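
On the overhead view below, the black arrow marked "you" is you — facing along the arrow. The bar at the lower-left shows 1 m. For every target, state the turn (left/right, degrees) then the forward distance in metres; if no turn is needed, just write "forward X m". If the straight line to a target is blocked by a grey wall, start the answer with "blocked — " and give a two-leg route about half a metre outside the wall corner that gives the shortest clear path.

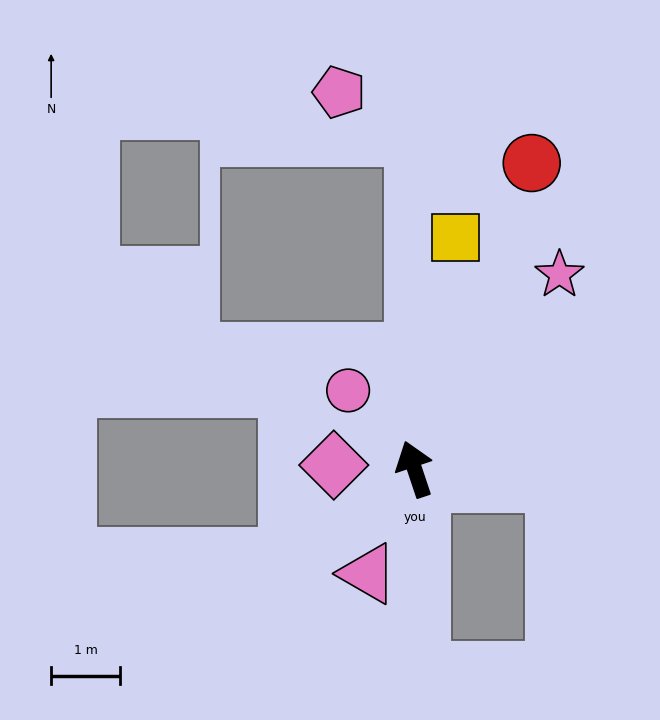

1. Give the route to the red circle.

turn right 39°, forward 4.8 m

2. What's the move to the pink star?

turn right 55°, forward 3.5 m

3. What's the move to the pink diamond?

turn left 69°, forward 1.2 m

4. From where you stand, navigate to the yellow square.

turn right 29°, forward 3.4 m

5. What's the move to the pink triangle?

turn left 138°, forward 1.7 m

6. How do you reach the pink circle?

turn left 22°, forward 1.5 m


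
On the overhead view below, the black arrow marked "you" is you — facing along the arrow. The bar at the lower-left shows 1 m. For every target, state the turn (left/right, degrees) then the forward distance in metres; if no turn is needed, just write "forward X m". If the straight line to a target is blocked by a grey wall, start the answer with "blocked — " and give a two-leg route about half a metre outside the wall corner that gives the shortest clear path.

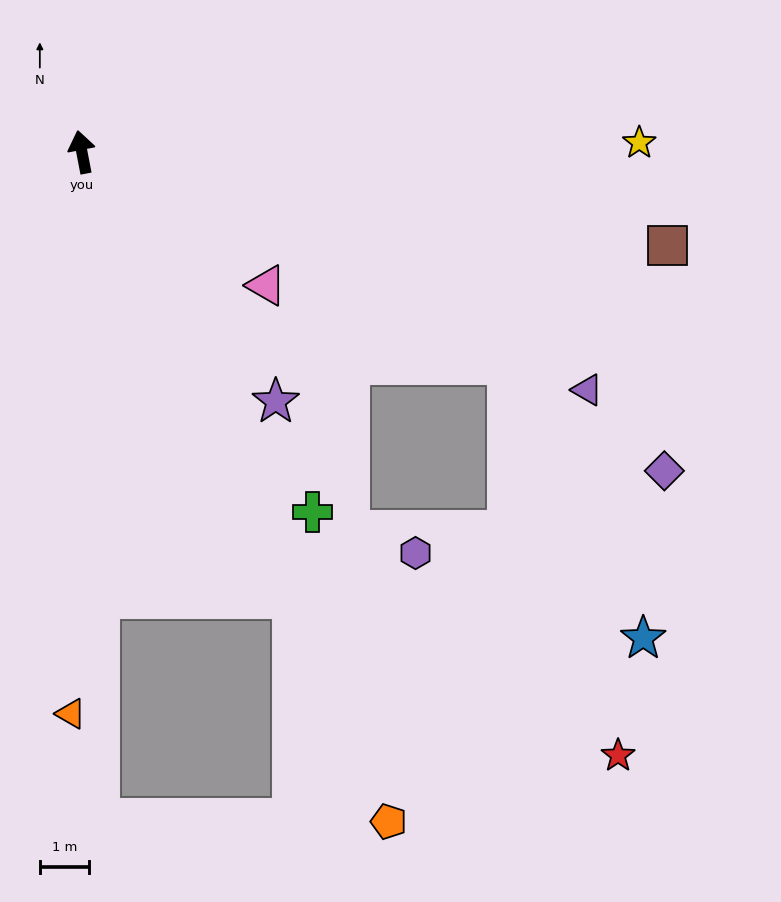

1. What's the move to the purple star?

turn right 153°, forward 6.5 m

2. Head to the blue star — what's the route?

blocked — turn right 127°, forward 9.7 m, then turn right 38°, forward 6.2 m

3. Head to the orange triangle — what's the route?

turn left 168°, forward 11.5 m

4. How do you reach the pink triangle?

turn right 137°, forward 4.7 m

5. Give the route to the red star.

blocked — turn right 127°, forward 9.7 m, then turn right 48°, forward 8.3 m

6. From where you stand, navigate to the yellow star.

turn right 100°, forward 11.4 m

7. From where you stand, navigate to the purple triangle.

turn right 126°, forward 11.4 m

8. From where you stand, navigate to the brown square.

turn right 110°, forward 12.1 m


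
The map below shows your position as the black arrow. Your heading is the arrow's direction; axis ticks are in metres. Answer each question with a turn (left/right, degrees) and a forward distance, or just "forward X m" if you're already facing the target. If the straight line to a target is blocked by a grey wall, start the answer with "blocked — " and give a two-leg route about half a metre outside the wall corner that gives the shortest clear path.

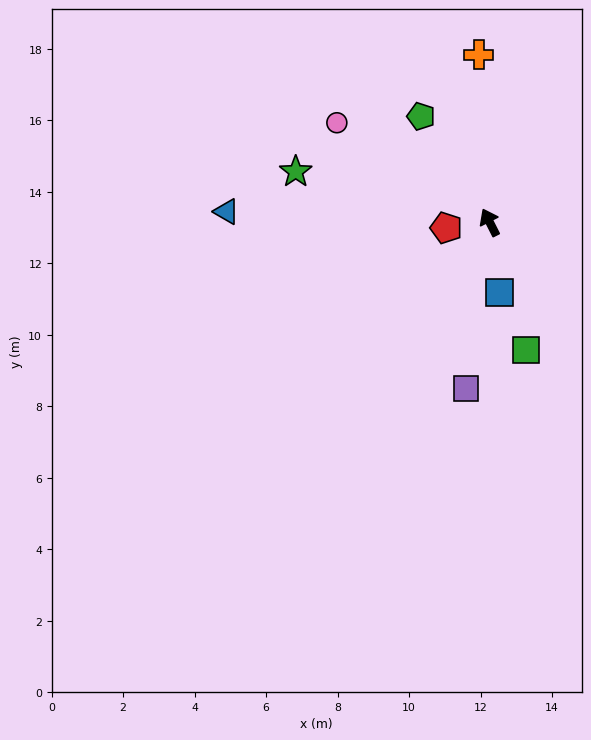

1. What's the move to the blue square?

turn left 161°, forward 2.0 m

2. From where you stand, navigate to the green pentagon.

turn left 6°, forward 3.5 m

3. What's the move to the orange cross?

turn right 23°, forward 4.7 m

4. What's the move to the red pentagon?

turn left 70°, forward 1.2 m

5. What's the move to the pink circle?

turn left 30°, forward 5.1 m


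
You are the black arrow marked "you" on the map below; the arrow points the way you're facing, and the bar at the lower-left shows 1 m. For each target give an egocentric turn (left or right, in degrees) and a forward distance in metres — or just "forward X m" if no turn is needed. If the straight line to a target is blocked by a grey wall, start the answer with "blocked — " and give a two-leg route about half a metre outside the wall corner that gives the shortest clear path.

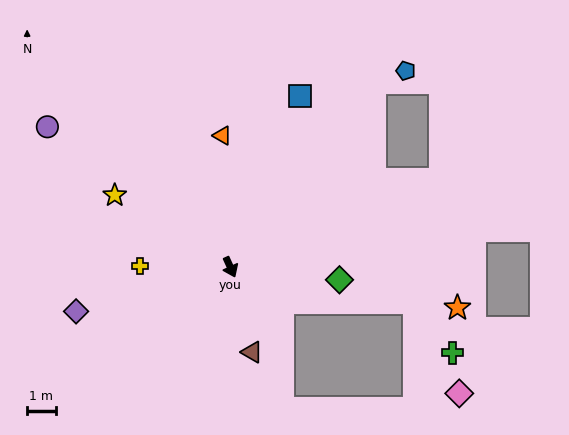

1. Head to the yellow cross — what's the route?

turn right 115°, forward 3.2 m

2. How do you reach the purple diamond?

turn right 98°, forward 5.6 m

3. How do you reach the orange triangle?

turn left 159°, forward 4.6 m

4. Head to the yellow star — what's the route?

turn right 146°, forward 4.8 m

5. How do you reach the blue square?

turn left 133°, forward 6.5 m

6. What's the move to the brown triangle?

turn right 10°, forward 3.1 m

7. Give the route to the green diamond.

turn left 59°, forward 3.8 m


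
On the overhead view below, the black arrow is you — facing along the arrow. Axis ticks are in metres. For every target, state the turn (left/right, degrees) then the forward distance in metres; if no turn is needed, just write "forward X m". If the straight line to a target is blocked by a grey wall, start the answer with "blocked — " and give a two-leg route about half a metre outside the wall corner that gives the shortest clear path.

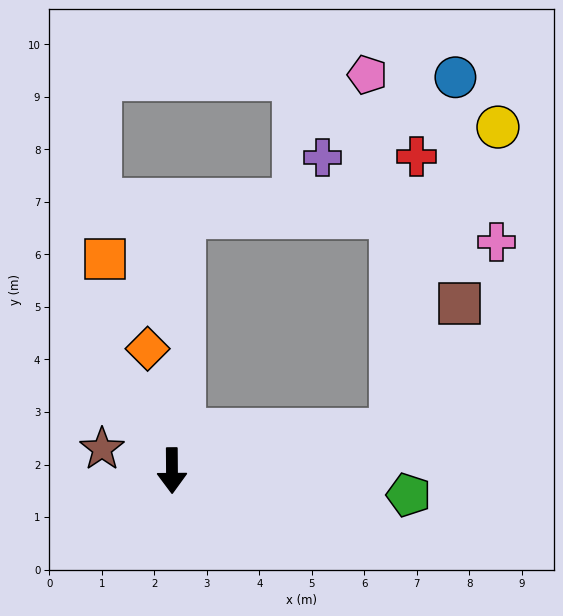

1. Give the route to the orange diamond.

turn right 169°, forward 2.4 m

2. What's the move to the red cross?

blocked — turn left 100°, forward 4.3 m, then turn left 74°, forward 5.3 m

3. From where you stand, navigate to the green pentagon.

turn left 84°, forward 4.5 m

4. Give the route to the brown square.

blocked — turn left 100°, forward 4.3 m, then turn left 52°, forward 2.7 m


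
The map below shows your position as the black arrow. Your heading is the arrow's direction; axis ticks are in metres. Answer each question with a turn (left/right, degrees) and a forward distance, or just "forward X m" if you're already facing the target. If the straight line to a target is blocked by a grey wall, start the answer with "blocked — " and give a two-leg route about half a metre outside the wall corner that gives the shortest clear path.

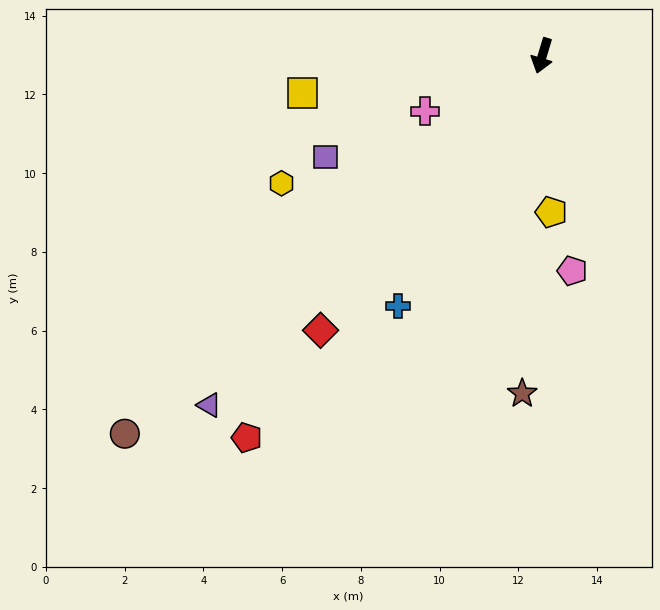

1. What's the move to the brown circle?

turn right 31°, forward 14.3 m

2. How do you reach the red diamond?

turn right 22°, forward 9.0 m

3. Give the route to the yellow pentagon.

turn left 20°, forward 4.0 m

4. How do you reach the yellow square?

turn right 64°, forward 6.2 m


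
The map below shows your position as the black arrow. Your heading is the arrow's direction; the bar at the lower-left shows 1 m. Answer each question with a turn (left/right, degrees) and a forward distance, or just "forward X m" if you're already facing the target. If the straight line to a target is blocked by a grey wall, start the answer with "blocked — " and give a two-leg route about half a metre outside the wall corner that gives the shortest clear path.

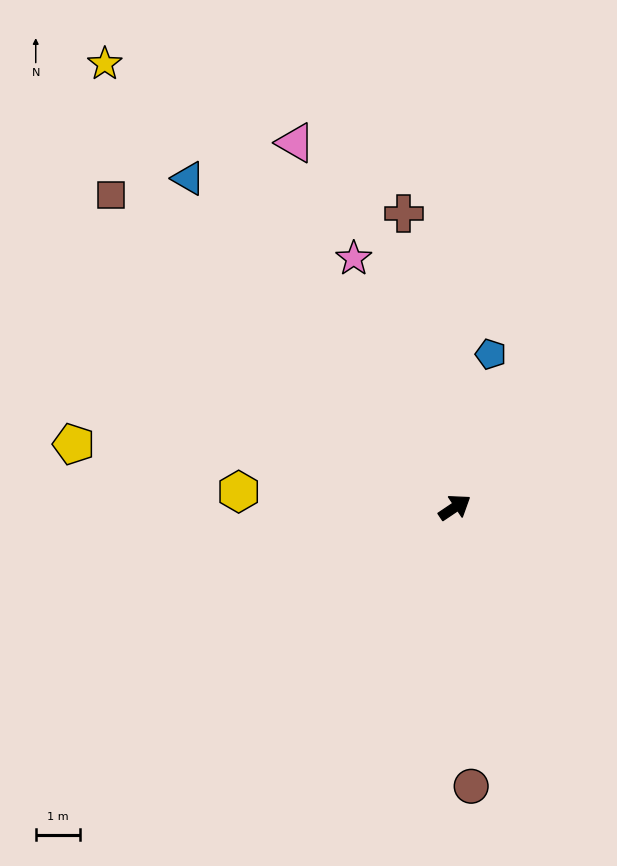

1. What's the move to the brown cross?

turn left 66°, forward 6.7 m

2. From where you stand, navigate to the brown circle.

turn right 121°, forward 6.3 m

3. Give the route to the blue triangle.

turn left 95°, forward 9.5 m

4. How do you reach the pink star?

turn left 78°, forward 6.0 m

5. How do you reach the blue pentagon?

turn left 43°, forward 3.5 m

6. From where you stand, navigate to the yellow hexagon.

turn left 142°, forward 4.9 m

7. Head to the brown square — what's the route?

turn left 104°, forward 10.4 m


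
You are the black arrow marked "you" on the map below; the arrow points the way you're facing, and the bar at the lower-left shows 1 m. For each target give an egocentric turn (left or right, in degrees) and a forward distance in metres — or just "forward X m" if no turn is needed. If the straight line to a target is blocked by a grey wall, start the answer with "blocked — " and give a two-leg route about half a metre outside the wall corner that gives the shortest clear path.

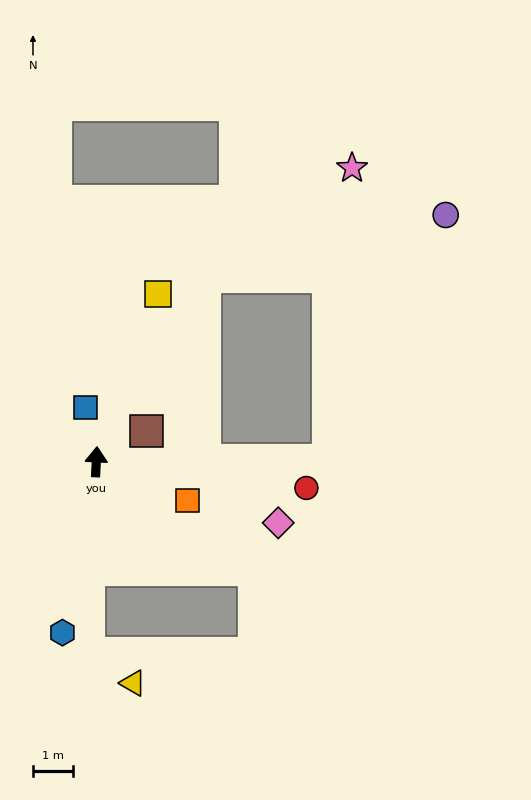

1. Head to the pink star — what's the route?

blocked — turn right 87°, forward 5.9 m, then turn left 85°, forward 7.4 m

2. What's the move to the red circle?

turn right 94°, forward 5.3 m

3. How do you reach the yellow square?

turn right 17°, forward 4.5 m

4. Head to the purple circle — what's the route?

blocked — turn right 87°, forward 5.9 m, then turn left 64°, forward 6.9 m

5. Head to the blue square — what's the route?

turn left 14°, forward 1.4 m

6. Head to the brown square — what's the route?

turn right 55°, forward 1.5 m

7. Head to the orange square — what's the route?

turn right 110°, forward 2.5 m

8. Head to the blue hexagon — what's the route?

turn left 172°, forward 4.4 m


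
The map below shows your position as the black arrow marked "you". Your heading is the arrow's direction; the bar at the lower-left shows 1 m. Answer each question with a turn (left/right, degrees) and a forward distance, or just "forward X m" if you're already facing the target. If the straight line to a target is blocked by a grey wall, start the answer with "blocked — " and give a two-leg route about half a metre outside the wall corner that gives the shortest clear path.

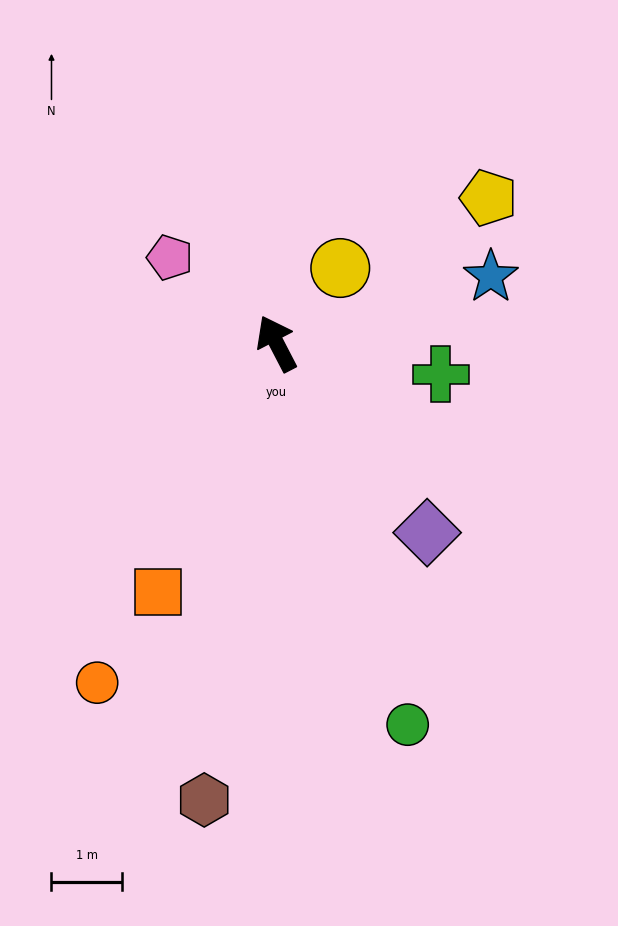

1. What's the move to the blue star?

turn right 100°, forward 3.2 m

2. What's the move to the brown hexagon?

turn left 144°, forward 6.6 m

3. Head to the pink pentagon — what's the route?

turn left 24°, forward 1.9 m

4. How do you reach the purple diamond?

turn right 169°, forward 3.4 m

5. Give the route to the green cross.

turn right 128°, forward 2.4 m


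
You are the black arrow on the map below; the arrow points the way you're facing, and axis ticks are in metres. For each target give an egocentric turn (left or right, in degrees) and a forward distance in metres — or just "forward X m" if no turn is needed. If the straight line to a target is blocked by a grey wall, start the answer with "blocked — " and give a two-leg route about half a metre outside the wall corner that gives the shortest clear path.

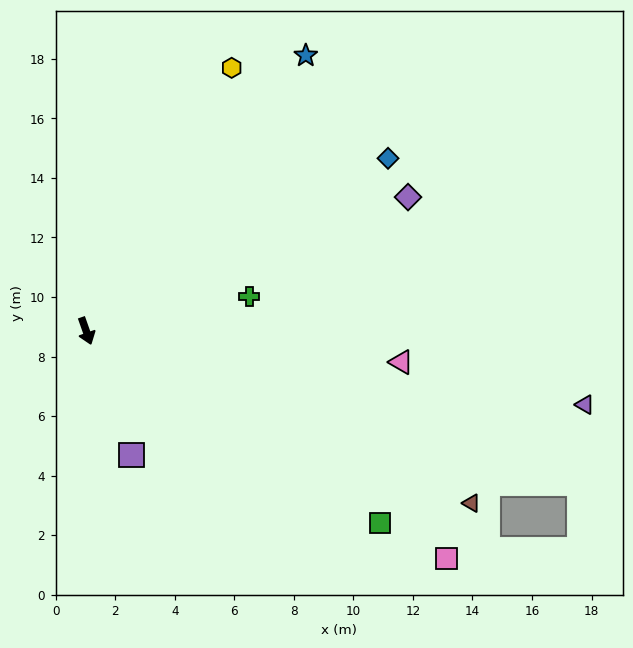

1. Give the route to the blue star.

turn left 122°, forward 11.8 m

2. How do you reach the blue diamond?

turn left 100°, forward 11.7 m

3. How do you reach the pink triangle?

turn left 65°, forward 10.6 m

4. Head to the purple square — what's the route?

forward 4.4 m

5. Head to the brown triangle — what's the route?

turn left 46°, forward 14.2 m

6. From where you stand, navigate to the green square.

turn left 37°, forward 11.8 m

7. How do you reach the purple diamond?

turn left 93°, forward 11.7 m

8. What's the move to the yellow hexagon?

turn left 132°, forward 10.1 m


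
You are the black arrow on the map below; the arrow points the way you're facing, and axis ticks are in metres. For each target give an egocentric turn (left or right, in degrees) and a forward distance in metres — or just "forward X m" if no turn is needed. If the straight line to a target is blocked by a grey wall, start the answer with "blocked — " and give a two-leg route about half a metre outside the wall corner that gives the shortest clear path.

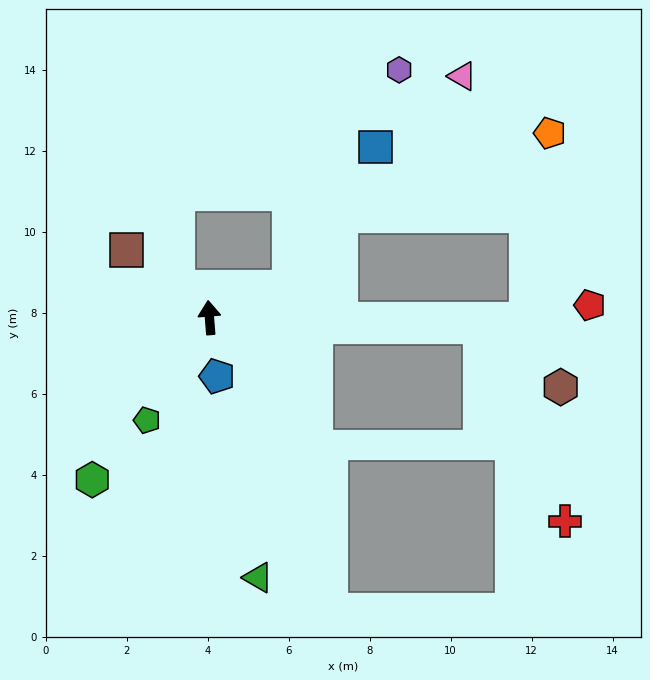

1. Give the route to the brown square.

turn left 46°, forward 2.6 m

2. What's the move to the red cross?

blocked — turn right 96°, forward 6.7 m, then turn right 65°, forward 5.2 m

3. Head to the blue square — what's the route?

blocked — turn right 74°, forward 2.1 m, then turn left 38°, forward 4.1 m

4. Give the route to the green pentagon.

turn left 144°, forward 3.0 m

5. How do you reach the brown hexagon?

blocked — turn right 96°, forward 6.7 m, then turn right 36°, forward 2.5 m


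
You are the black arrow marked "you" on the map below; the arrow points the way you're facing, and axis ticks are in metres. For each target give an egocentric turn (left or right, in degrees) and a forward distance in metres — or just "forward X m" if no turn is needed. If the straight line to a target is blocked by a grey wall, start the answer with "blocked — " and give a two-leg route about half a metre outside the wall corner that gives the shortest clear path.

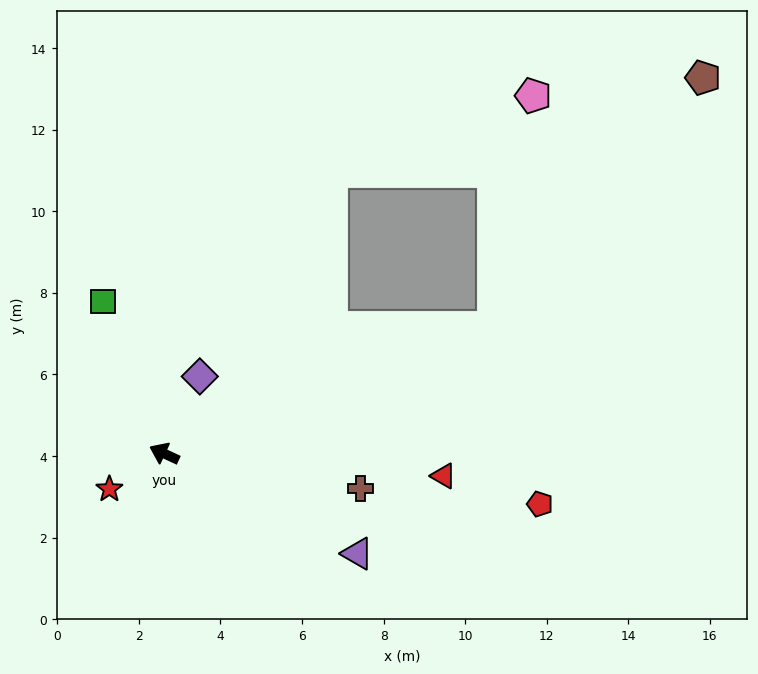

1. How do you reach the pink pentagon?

blocked — turn right 134°, forward 8.7 m, then turn left 60°, forward 5.8 m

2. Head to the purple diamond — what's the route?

turn right 90°, forward 2.1 m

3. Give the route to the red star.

turn left 58°, forward 1.6 m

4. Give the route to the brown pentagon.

blocked — turn right 134°, forward 8.7 m, then turn left 29°, forward 8.0 m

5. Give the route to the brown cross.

turn right 165°, forward 4.9 m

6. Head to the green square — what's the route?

turn right 43°, forward 4.0 m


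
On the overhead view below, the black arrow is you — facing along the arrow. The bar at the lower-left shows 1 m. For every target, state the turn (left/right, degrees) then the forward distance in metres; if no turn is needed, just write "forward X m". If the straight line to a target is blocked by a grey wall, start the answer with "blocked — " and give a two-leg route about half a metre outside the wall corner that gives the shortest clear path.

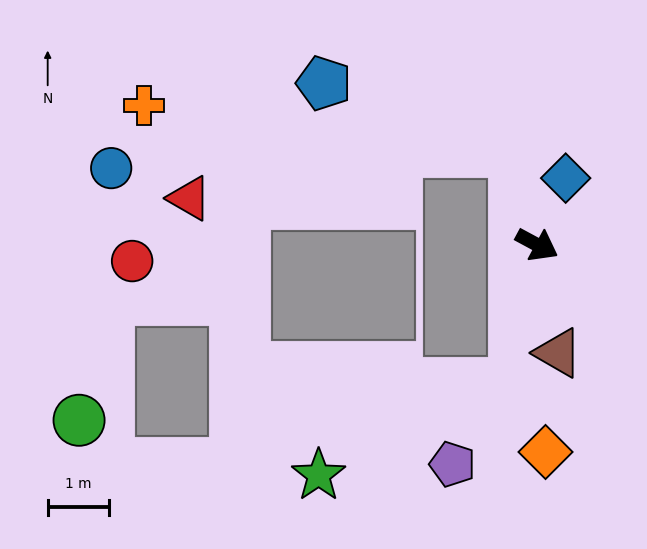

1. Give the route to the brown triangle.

turn right 51°, forward 1.8 m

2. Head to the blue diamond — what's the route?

turn left 95°, forward 1.2 m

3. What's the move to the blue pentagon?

blocked — turn left 132°, forward 1.6 m, then turn left 57°, forward 3.3 m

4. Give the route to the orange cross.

blocked — turn left 132°, forward 1.6 m, then turn left 69°, forward 6.1 m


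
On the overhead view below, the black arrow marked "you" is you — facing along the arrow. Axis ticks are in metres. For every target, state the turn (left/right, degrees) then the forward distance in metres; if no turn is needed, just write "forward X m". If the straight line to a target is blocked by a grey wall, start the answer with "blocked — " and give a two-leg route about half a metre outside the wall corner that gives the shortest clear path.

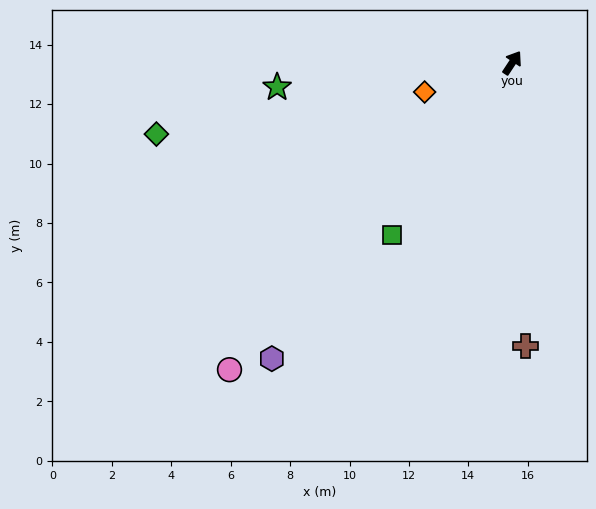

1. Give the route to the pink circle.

turn left 171°, forward 14.0 m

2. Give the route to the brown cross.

turn right 144°, forward 9.5 m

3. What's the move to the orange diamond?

turn left 142°, forward 3.1 m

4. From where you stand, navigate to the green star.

turn left 129°, forward 8.0 m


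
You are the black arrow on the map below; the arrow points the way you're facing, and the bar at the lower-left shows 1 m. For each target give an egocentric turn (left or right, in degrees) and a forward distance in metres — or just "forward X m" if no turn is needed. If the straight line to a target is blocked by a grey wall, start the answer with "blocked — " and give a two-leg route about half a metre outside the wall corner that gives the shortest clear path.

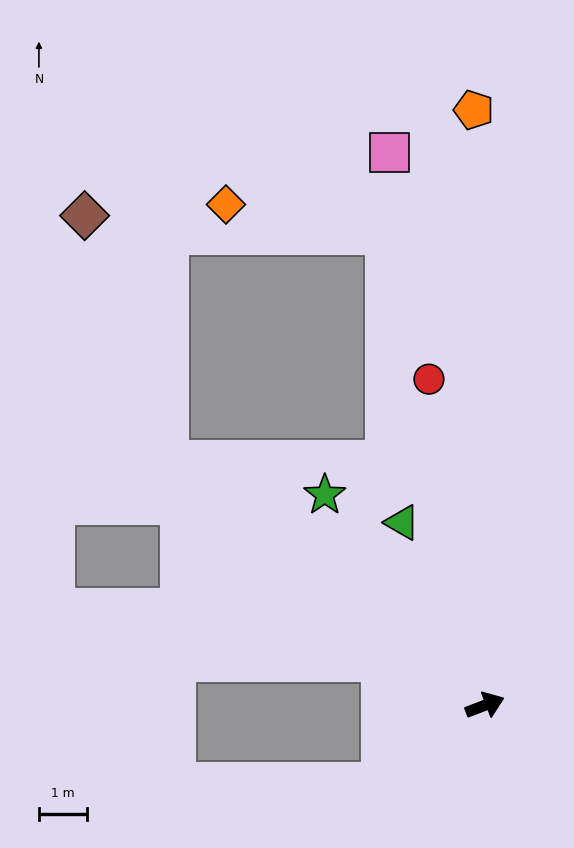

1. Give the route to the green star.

turn left 106°, forward 5.5 m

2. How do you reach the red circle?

turn left 79°, forward 6.8 m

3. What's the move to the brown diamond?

blocked — turn left 121°, forward 8.3 m, then turn right 33°, forward 5.3 m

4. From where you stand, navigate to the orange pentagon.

turn left 70°, forward 12.3 m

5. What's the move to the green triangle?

turn left 93°, forward 4.1 m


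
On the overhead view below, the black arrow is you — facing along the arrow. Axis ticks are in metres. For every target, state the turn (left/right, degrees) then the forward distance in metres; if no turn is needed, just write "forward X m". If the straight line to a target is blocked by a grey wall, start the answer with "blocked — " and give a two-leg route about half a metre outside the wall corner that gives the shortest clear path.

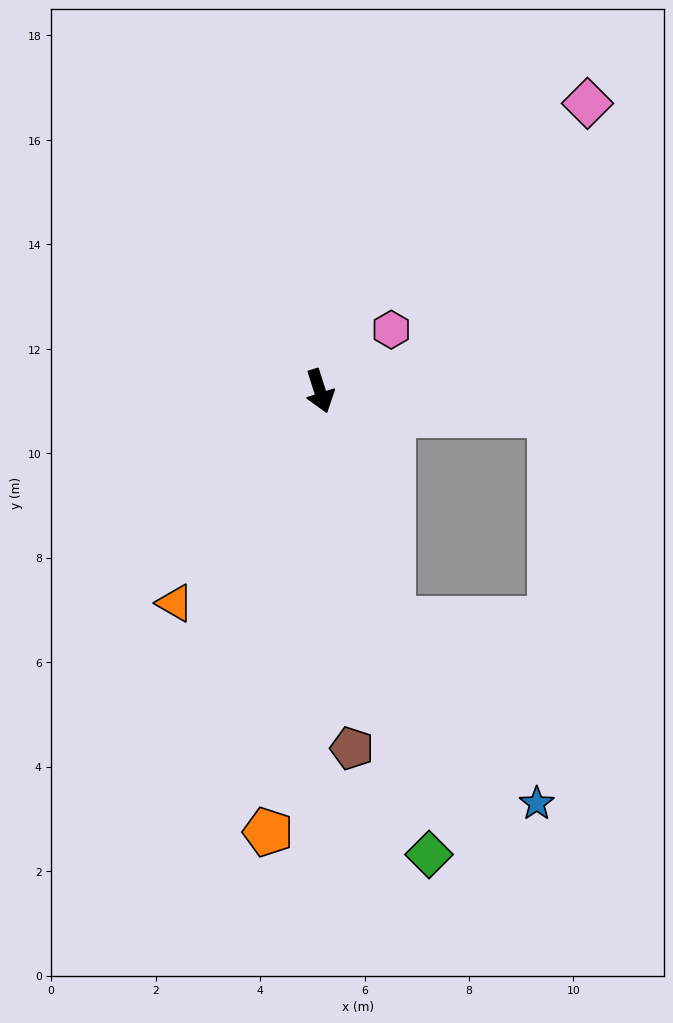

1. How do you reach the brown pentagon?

turn right 13°, forward 6.9 m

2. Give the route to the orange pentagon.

turn right 24°, forward 8.5 m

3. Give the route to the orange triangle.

turn right 52°, forward 4.9 m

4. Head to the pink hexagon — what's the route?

turn left 113°, forward 1.8 m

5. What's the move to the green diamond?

turn right 4°, forward 9.1 m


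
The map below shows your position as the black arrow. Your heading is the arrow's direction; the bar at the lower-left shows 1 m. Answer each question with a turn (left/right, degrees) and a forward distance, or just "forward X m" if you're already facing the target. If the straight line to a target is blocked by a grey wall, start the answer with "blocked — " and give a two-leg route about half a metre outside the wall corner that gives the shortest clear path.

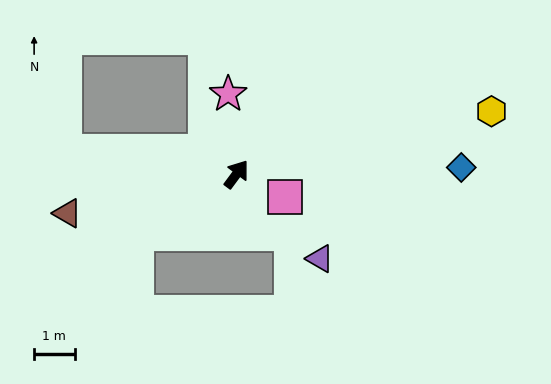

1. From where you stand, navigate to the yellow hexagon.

turn right 40°, forward 6.5 m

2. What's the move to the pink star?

turn left 43°, forward 2.0 m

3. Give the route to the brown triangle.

turn left 140°, forward 4.3 m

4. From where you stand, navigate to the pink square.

turn right 79°, forward 1.3 m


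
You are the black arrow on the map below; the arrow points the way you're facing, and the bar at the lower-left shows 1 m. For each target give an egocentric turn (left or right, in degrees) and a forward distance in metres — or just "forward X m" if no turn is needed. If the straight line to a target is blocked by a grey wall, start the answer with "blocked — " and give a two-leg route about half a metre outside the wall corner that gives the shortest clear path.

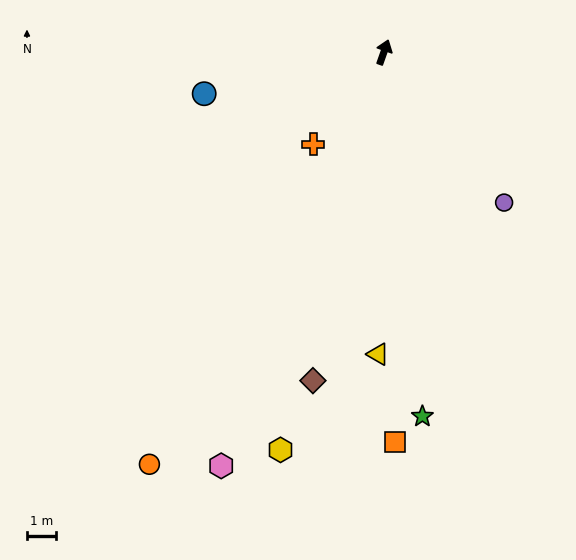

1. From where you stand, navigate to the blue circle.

turn left 122°, forward 6.4 m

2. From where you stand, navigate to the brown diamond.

turn right 173°, forward 11.6 m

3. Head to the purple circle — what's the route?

turn right 122°, forward 6.7 m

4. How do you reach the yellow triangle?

turn right 162°, forward 10.5 m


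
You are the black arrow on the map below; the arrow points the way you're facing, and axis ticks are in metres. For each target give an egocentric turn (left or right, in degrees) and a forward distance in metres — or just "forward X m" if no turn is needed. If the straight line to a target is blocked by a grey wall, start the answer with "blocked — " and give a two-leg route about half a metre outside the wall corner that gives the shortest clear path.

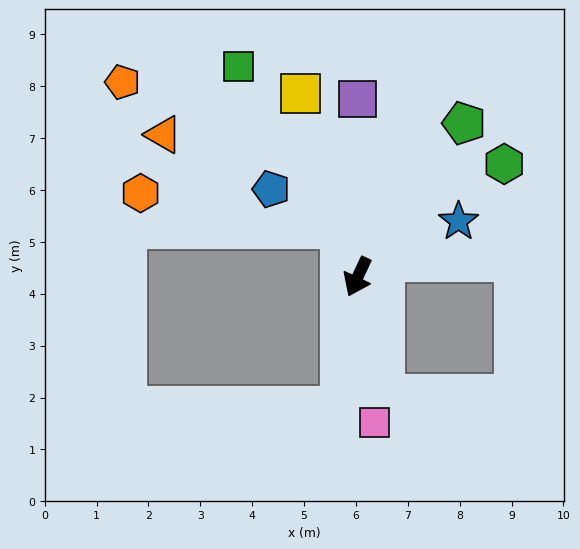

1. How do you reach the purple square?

turn right 155°, forward 3.4 m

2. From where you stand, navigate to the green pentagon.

turn left 170°, forward 3.6 m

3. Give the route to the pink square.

turn left 32°, forward 2.8 m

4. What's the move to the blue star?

turn left 144°, forward 2.2 m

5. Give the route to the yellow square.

turn right 138°, forward 3.7 m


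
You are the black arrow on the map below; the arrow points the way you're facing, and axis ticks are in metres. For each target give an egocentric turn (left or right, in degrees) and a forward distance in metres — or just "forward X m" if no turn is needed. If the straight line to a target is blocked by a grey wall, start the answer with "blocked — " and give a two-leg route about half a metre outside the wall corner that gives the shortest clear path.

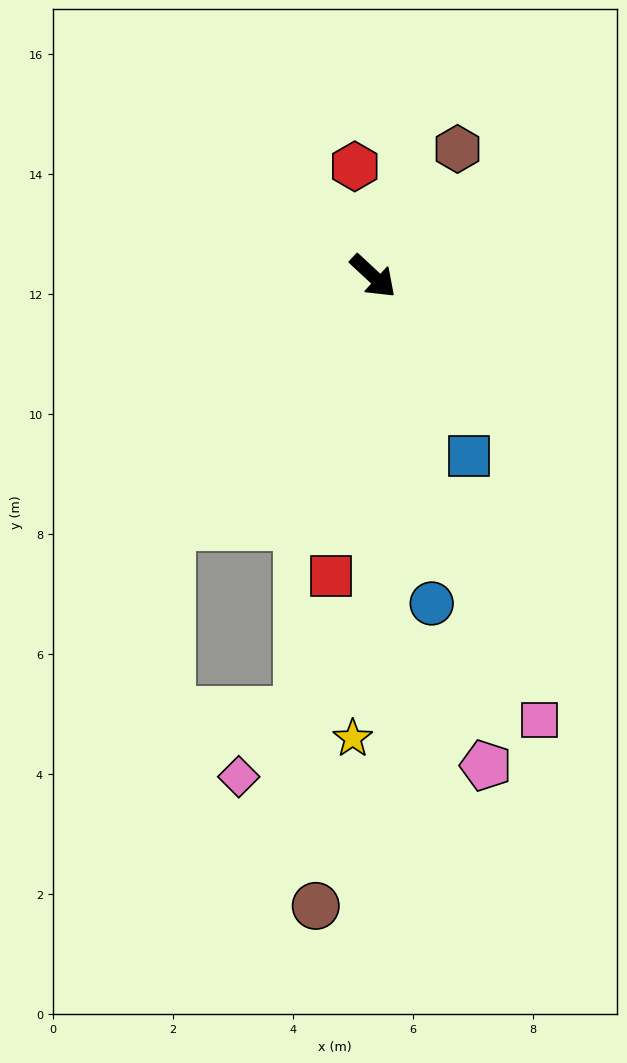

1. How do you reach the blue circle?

turn right 37°, forward 5.5 m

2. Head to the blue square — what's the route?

turn right 19°, forward 3.4 m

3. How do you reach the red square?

turn right 55°, forward 5.0 m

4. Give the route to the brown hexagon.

turn left 99°, forward 2.5 m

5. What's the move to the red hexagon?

turn left 142°, forward 1.9 m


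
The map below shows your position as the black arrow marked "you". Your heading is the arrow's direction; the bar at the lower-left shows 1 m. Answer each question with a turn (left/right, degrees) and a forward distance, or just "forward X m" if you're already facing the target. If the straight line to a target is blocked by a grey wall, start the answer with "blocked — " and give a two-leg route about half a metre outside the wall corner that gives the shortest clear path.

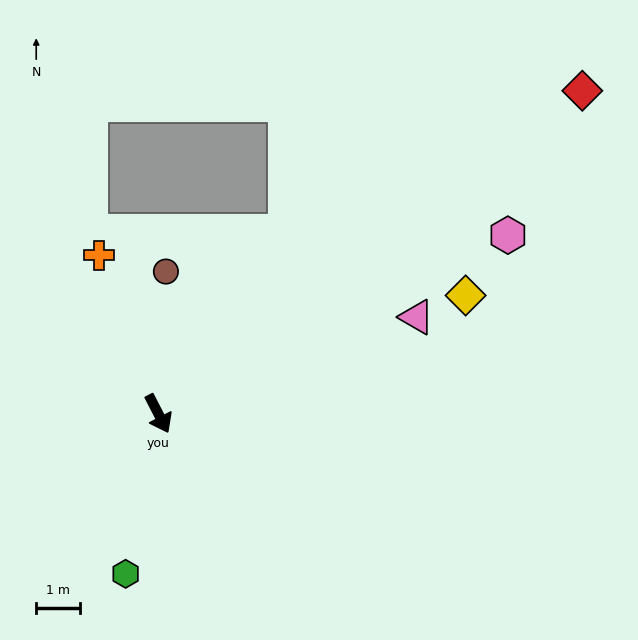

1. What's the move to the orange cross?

turn left 173°, forward 3.9 m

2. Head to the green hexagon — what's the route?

turn right 39°, forward 3.7 m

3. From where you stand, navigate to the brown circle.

turn left 150°, forward 3.3 m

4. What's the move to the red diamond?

turn left 100°, forward 12.2 m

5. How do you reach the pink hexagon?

turn left 90°, forward 9.0 m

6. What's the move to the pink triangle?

turn left 83°, forward 6.3 m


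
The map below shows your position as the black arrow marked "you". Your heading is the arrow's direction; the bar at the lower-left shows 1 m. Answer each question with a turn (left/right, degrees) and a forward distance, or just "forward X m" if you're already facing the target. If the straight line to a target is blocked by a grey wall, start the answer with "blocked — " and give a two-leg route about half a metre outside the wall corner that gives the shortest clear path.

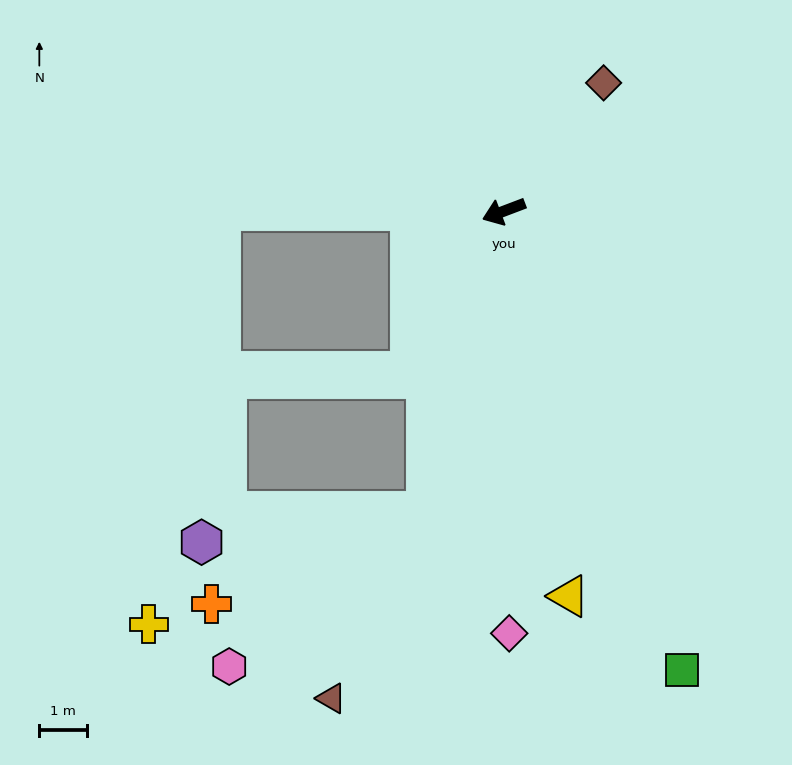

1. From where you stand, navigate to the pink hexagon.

blocked — turn left 55°, forward 6.5 m, then turn right 38°, forward 5.3 m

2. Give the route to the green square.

turn left 90°, forward 10.3 m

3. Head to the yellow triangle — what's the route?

turn left 79°, forward 8.2 m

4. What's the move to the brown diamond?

turn right 149°, forward 3.4 m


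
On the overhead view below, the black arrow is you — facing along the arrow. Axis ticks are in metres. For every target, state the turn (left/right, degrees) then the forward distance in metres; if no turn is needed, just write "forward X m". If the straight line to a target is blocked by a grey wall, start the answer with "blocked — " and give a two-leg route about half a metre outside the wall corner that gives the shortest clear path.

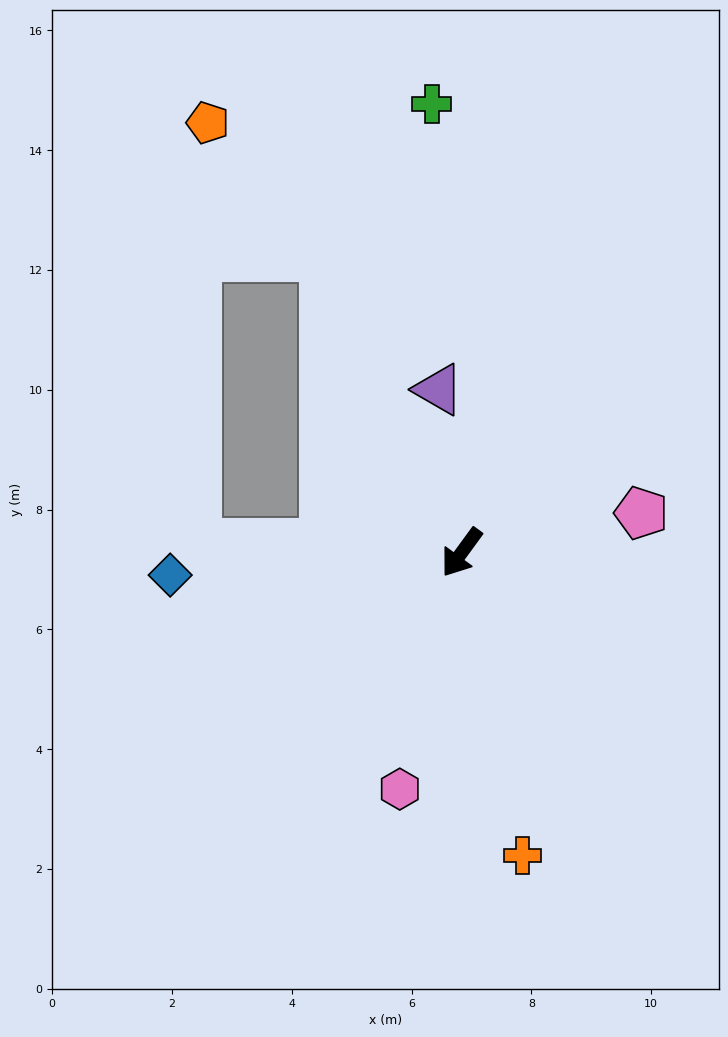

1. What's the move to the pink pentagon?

turn left 139°, forward 3.1 m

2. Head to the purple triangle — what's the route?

turn right 136°, forward 2.7 m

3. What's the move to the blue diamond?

turn right 49°, forward 4.9 m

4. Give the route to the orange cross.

turn left 47°, forward 5.2 m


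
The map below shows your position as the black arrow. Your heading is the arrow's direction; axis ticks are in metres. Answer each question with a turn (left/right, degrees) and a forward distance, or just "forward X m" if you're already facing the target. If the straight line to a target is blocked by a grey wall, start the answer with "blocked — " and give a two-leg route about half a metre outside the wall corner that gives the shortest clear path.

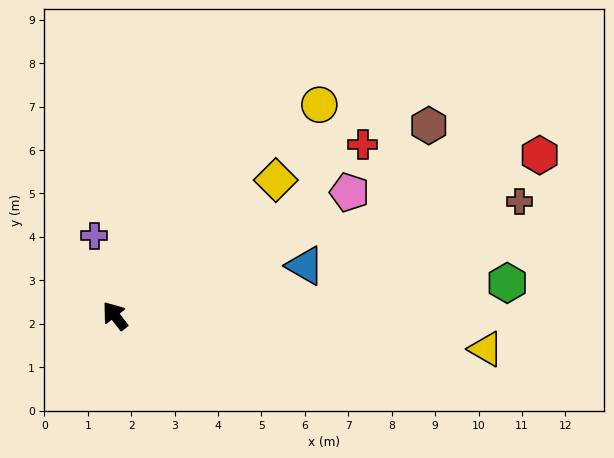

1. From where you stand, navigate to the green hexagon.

turn right 123°, forward 9.1 m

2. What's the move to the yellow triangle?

turn right 133°, forward 8.6 m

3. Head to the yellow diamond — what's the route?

turn right 88°, forward 4.8 m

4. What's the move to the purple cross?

turn right 23°, forward 1.9 m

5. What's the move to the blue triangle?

turn right 113°, forward 4.5 m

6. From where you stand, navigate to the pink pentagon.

turn right 100°, forward 6.1 m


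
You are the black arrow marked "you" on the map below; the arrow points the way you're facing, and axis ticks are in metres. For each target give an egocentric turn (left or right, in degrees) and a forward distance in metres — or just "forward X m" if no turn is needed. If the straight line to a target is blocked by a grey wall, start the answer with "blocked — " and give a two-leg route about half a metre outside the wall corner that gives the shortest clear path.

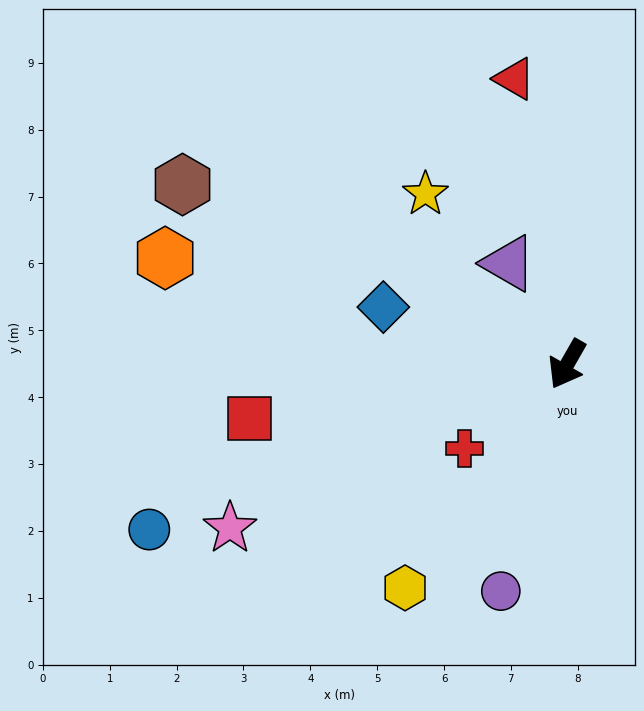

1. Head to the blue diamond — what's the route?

turn right 77°, forward 2.9 m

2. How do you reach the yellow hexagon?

turn right 6°, forward 4.1 m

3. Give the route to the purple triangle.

turn right 120°, forward 1.7 m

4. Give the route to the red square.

turn right 51°, forward 4.8 m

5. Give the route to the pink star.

turn right 34°, forward 5.6 m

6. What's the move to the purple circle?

turn left 14°, forward 3.5 m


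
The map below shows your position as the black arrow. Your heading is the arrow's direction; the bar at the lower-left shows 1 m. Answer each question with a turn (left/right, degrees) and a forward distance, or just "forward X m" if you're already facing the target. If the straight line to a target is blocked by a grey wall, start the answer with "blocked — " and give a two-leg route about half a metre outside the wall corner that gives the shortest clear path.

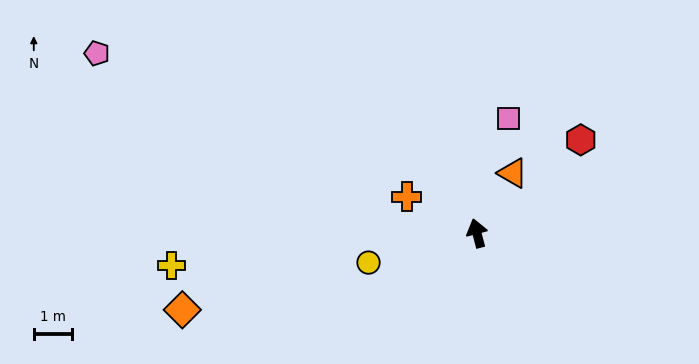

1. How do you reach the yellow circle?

turn left 91°, forward 2.9 m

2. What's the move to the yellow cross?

turn left 81°, forward 8.0 m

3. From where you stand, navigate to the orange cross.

turn left 48°, forward 2.1 m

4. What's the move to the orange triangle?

turn right 45°, forward 1.8 m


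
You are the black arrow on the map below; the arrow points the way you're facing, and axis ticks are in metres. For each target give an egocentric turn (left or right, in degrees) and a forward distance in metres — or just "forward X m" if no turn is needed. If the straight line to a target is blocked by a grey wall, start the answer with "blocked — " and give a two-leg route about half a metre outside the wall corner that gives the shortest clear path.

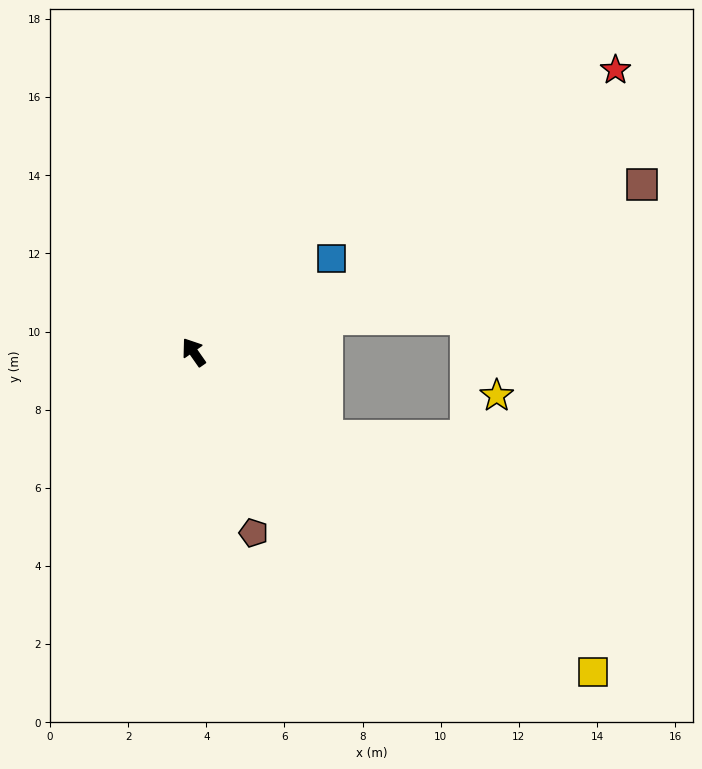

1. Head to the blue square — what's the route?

turn right 91°, forward 4.3 m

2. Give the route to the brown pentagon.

turn left 163°, forward 4.9 m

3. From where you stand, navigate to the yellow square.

turn right 164°, forward 13.1 m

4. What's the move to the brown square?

turn right 104°, forward 12.2 m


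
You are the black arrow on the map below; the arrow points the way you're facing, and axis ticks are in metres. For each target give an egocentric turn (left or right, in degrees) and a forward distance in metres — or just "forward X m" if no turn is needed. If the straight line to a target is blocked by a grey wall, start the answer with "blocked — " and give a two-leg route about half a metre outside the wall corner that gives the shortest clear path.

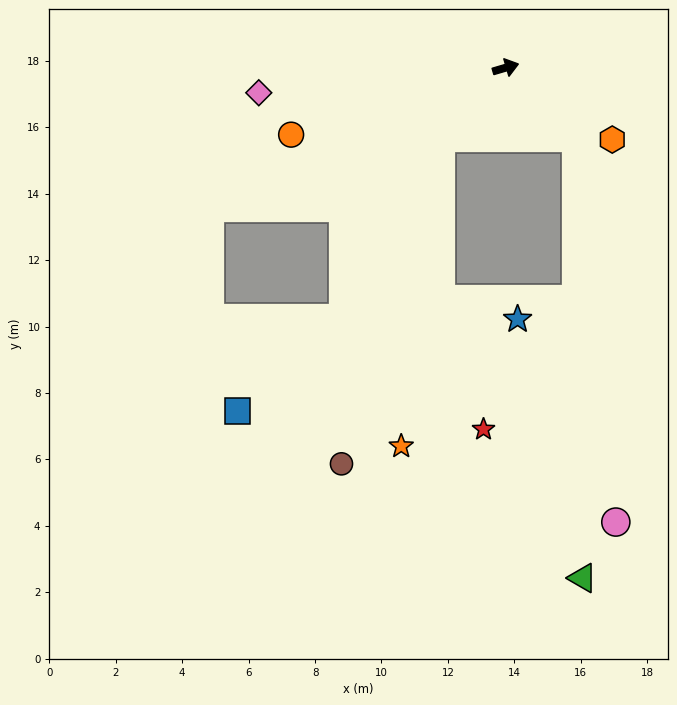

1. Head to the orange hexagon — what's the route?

turn right 50°, forward 3.9 m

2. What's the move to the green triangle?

blocked — turn right 62°, forward 3.0 m, then turn right 44°, forward 13.2 m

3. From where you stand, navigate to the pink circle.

blocked — turn right 62°, forward 3.0 m, then turn right 38°, forward 11.6 m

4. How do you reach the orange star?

blocked — turn right 149°, forward 2.9 m, then turn left 35°, forward 9.3 m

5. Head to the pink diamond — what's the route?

turn left 169°, forward 7.5 m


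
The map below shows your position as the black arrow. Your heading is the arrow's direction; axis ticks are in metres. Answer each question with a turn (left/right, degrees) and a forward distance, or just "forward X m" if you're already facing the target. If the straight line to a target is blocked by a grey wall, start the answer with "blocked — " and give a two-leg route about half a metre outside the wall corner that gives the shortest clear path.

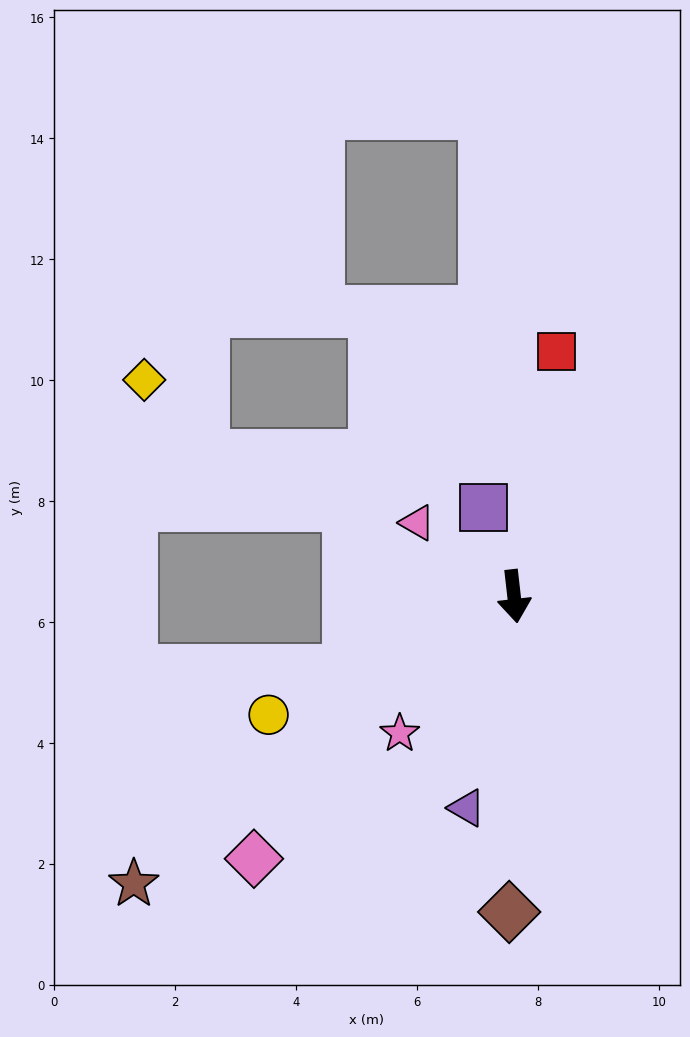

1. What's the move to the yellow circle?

turn right 71°, forward 4.5 m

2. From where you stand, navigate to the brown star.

turn right 59°, forward 7.9 m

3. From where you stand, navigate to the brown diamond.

turn right 7°, forward 5.2 m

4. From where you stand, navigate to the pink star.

turn right 46°, forward 3.0 m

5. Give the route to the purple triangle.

turn right 19°, forward 3.6 m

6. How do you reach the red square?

turn left 164°, forward 4.1 m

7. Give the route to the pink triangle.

turn right 134°, forward 2.0 m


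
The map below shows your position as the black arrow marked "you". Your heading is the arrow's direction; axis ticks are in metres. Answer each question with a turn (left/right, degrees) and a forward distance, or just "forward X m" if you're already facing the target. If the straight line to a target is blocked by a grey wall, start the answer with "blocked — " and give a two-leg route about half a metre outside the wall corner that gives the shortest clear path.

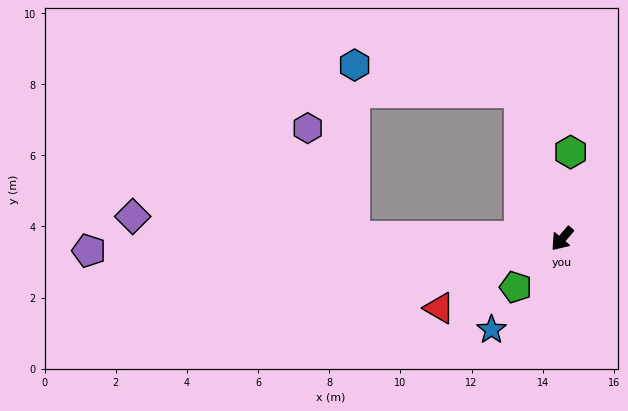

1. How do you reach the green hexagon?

turn right 145°, forward 2.4 m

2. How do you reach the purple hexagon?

blocked — turn right 50°, forward 5.8 m, then turn right 66°, forward 3.3 m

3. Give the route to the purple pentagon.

turn right 48°, forward 13.3 m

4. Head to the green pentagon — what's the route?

turn right 3°, forward 1.9 m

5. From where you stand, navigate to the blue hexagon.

blocked — turn right 123°, forward 4.3 m, then turn left 64°, forward 4.7 m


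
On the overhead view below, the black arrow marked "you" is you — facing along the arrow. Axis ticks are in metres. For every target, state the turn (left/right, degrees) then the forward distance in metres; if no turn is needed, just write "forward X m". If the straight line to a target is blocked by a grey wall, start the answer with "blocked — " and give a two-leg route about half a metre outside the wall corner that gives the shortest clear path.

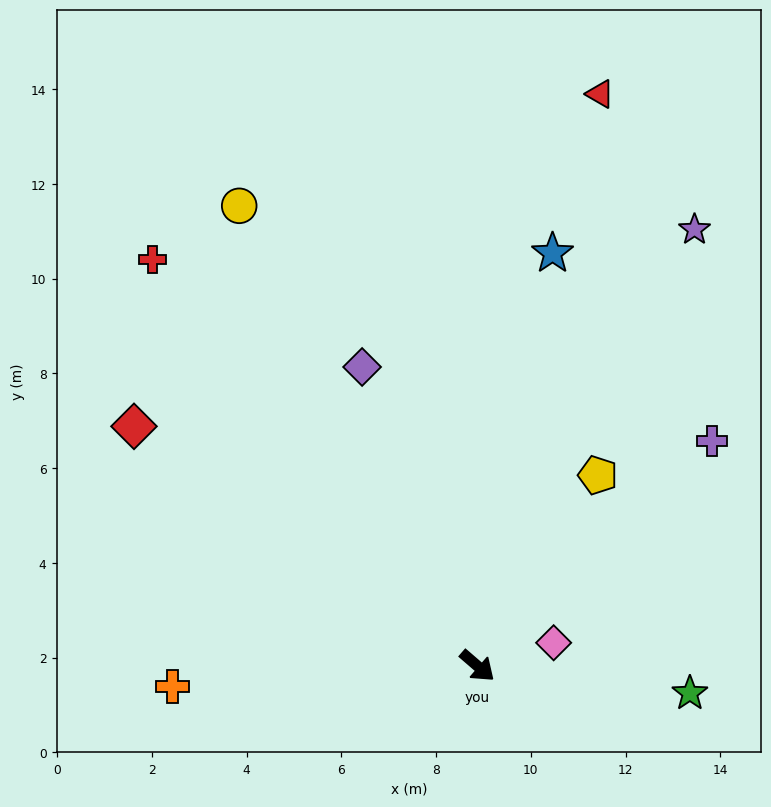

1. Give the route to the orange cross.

turn right 135°, forward 6.5 m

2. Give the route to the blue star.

turn left 120°, forward 8.9 m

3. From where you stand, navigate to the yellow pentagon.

turn left 99°, forward 4.8 m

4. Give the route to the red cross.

turn left 169°, forward 11.0 m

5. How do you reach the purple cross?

turn left 85°, forward 6.9 m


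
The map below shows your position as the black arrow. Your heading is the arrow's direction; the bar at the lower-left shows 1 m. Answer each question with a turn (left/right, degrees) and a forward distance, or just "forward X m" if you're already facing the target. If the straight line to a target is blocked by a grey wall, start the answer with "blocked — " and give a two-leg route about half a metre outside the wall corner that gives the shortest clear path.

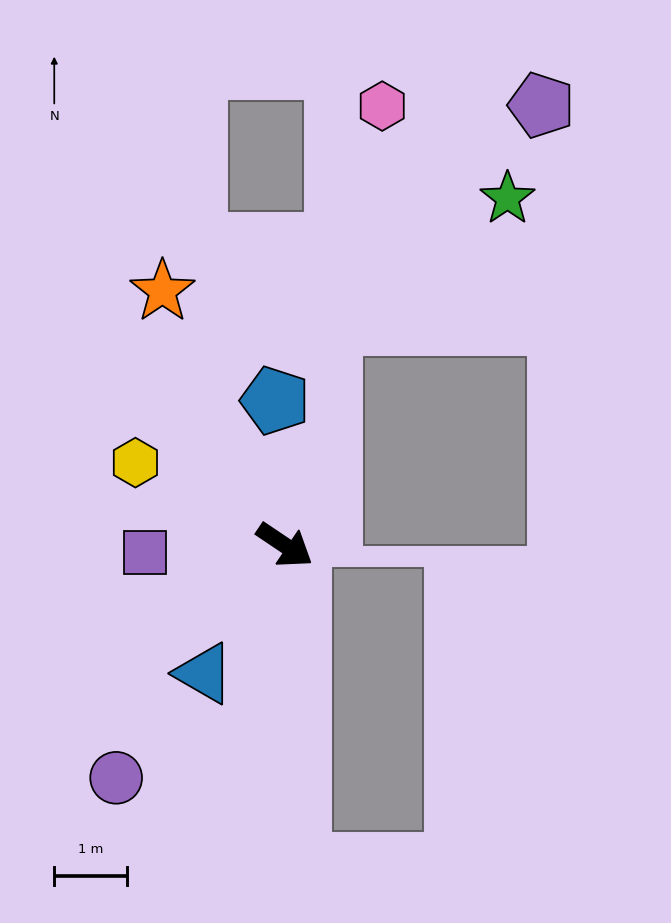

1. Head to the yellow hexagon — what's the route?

turn right 175°, forward 2.3 m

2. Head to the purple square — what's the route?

turn right 143°, forward 1.9 m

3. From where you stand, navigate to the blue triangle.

turn right 88°, forward 2.1 m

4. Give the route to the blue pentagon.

turn left 128°, forward 2.0 m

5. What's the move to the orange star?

turn left 150°, forward 3.9 m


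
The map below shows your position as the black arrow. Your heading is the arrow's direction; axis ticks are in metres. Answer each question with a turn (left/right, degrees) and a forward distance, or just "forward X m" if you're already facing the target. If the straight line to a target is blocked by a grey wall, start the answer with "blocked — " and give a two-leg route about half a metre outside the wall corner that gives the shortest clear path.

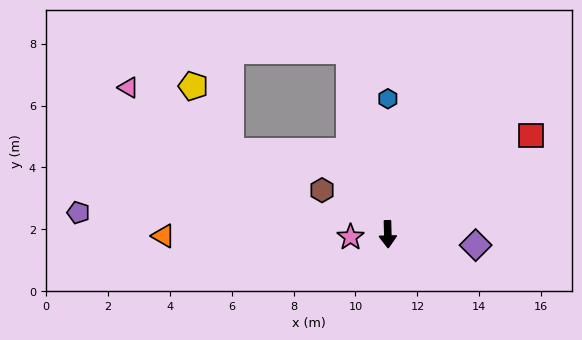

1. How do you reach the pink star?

turn right 87°, forward 1.2 m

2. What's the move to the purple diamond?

turn left 81°, forward 2.9 m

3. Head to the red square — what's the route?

turn left 123°, forward 5.6 m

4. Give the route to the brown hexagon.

turn right 125°, forward 2.6 m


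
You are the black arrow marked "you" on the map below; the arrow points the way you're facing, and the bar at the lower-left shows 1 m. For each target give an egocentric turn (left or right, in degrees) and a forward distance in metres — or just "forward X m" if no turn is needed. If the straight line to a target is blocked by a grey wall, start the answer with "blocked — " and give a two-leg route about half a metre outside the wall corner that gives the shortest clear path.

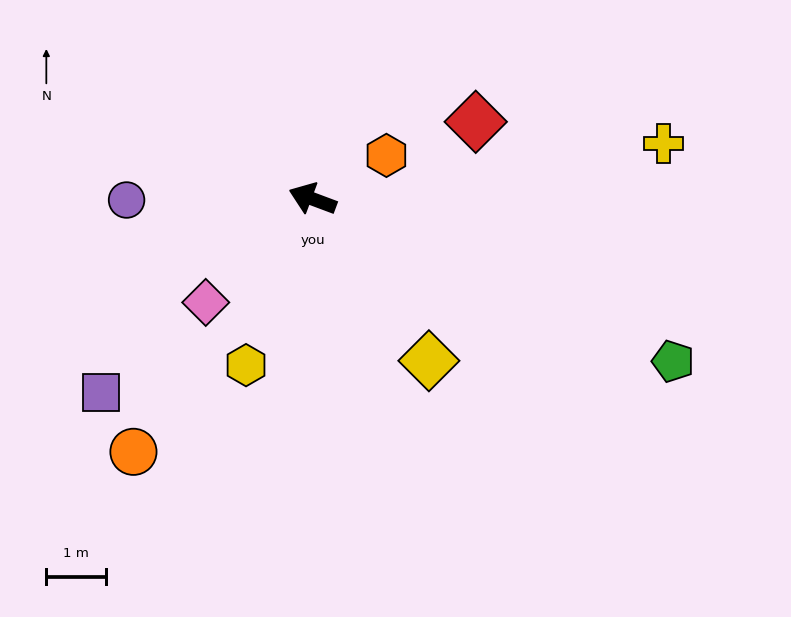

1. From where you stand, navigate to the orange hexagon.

turn right 129°, forward 1.4 m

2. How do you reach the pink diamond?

turn left 65°, forward 2.5 m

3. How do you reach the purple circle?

turn left 21°, forward 3.1 m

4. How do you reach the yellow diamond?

turn left 146°, forward 3.4 m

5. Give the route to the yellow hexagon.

turn left 89°, forward 3.0 m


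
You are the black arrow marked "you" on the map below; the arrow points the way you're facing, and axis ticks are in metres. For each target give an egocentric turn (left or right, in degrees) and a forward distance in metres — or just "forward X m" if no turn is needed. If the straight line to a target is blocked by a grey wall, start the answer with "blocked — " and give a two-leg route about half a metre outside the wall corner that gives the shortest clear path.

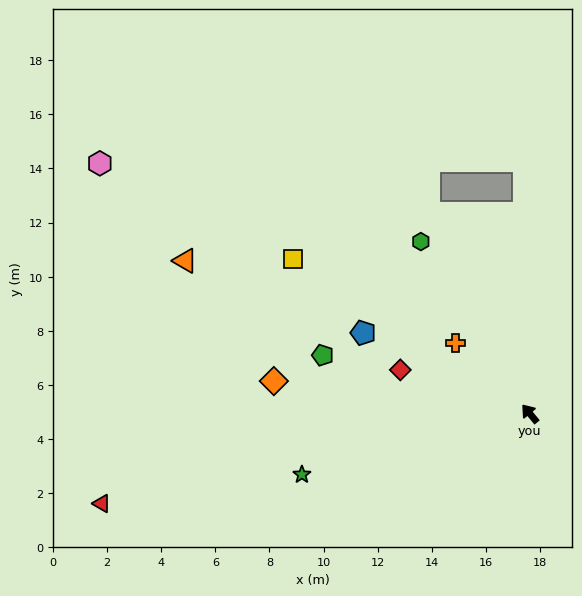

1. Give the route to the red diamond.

turn left 32°, forward 5.1 m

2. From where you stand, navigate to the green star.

turn left 65°, forward 8.7 m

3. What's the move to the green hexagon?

turn right 7°, forward 7.5 m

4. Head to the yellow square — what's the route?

turn left 17°, forward 10.5 m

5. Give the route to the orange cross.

turn left 7°, forward 3.8 m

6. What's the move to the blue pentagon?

turn left 25°, forward 6.8 m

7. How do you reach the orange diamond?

turn left 43°, forward 9.5 m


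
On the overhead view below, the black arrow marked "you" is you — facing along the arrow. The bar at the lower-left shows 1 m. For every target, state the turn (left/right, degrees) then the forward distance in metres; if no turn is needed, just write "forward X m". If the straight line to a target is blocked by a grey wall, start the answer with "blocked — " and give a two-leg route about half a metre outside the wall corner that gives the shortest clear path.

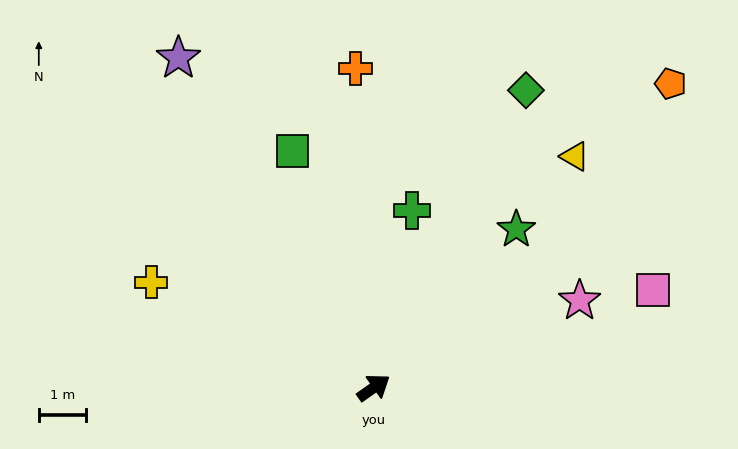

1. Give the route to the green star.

turn left 13°, forward 4.5 m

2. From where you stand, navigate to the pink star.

turn right 12°, forward 4.7 m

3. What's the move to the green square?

turn left 74°, forward 5.3 m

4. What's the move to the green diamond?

turn left 28°, forward 7.1 m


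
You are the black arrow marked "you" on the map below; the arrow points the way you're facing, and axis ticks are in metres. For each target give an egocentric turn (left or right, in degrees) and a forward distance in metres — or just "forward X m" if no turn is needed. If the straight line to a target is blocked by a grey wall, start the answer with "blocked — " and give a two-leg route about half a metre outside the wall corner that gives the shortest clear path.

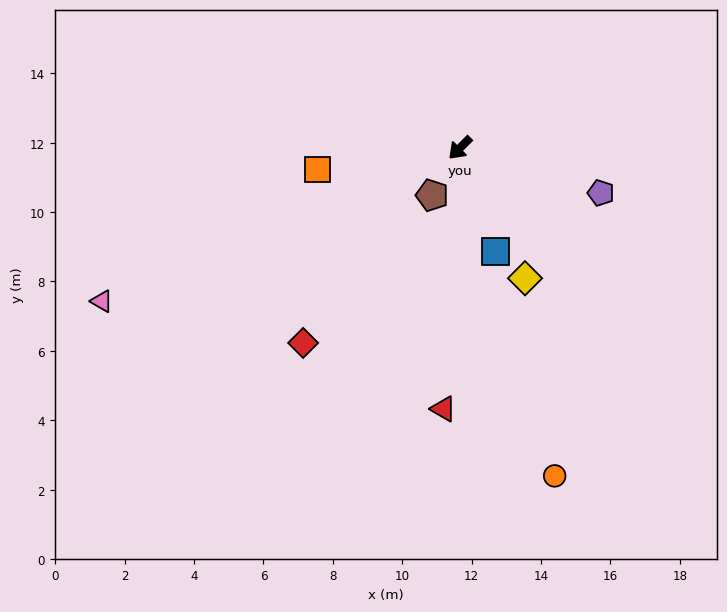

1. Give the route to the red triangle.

turn left 41°, forward 7.5 m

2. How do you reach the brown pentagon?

turn left 14°, forward 1.6 m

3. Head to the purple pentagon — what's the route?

turn left 117°, forward 4.3 m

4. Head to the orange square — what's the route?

turn right 36°, forward 4.1 m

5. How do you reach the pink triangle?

turn right 22°, forward 11.2 m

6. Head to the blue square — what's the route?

turn left 64°, forward 3.2 m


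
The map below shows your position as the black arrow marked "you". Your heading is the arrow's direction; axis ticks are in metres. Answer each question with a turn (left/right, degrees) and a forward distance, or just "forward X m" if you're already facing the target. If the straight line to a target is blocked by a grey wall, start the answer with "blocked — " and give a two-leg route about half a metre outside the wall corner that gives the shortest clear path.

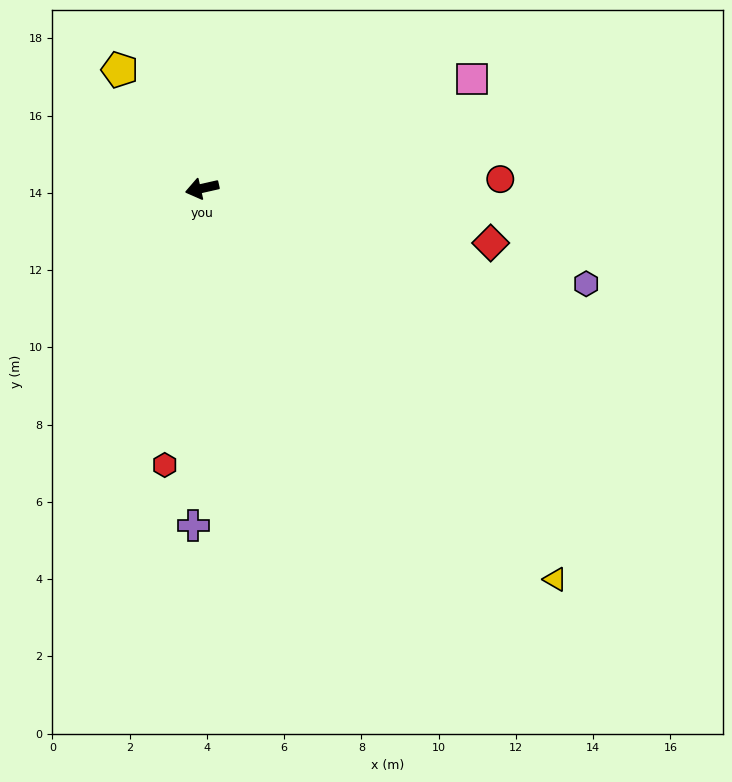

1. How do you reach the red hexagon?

turn left 70°, forward 7.2 m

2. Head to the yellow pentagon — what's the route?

turn right 68°, forward 3.7 m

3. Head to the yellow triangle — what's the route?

turn left 119°, forward 13.6 m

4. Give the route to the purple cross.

turn left 76°, forward 8.7 m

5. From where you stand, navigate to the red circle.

turn left 169°, forward 7.7 m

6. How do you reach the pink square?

turn right 171°, forward 7.5 m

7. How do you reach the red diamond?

turn left 157°, forward 7.6 m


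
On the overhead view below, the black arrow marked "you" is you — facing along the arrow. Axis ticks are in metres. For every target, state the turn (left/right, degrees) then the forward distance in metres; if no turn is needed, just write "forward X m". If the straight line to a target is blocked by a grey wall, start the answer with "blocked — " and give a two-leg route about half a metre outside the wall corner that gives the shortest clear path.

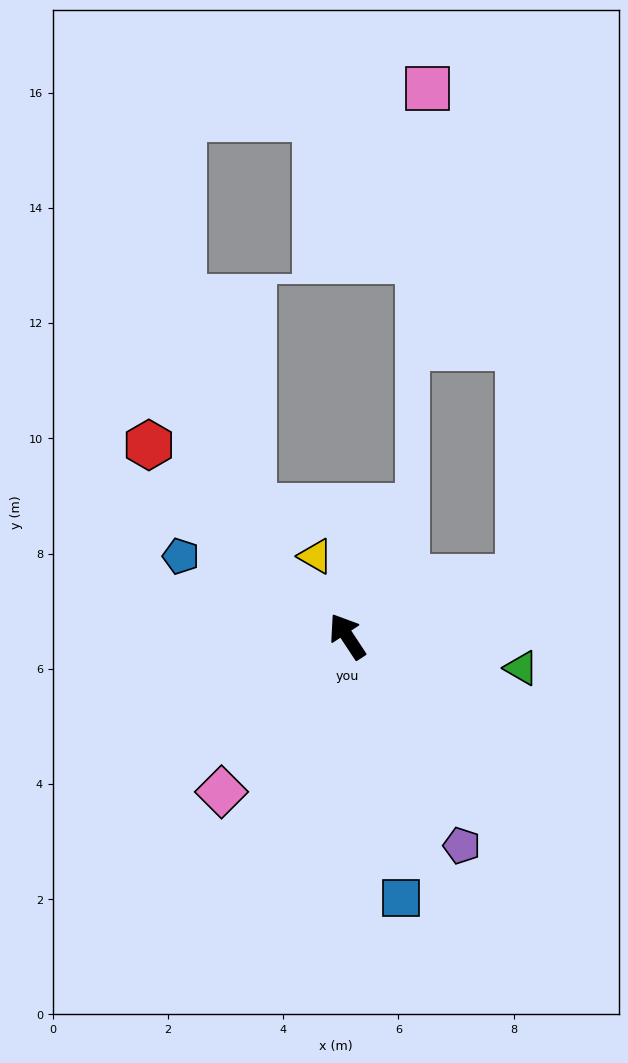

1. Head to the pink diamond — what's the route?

turn left 108°, forward 3.5 m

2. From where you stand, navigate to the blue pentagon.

turn left 31°, forward 3.2 m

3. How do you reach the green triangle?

turn right 134°, forward 3.1 m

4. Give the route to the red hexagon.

turn left 13°, forward 4.8 m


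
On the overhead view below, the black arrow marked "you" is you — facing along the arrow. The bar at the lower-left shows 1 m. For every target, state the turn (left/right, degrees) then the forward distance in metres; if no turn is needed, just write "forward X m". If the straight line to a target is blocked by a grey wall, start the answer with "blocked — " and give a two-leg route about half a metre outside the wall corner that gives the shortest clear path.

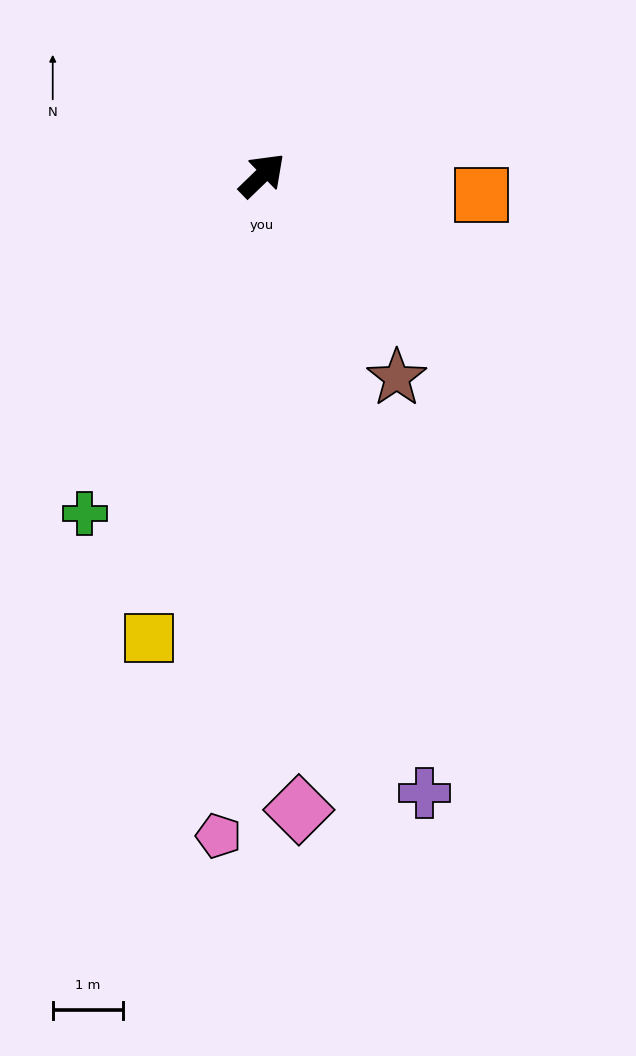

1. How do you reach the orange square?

turn right 49°, forward 3.1 m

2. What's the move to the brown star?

turn right 100°, forward 3.5 m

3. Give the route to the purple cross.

turn right 119°, forward 9.1 m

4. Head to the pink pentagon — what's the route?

turn right 138°, forward 9.4 m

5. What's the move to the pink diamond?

turn right 131°, forward 9.0 m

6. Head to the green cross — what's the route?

turn right 162°, forward 5.4 m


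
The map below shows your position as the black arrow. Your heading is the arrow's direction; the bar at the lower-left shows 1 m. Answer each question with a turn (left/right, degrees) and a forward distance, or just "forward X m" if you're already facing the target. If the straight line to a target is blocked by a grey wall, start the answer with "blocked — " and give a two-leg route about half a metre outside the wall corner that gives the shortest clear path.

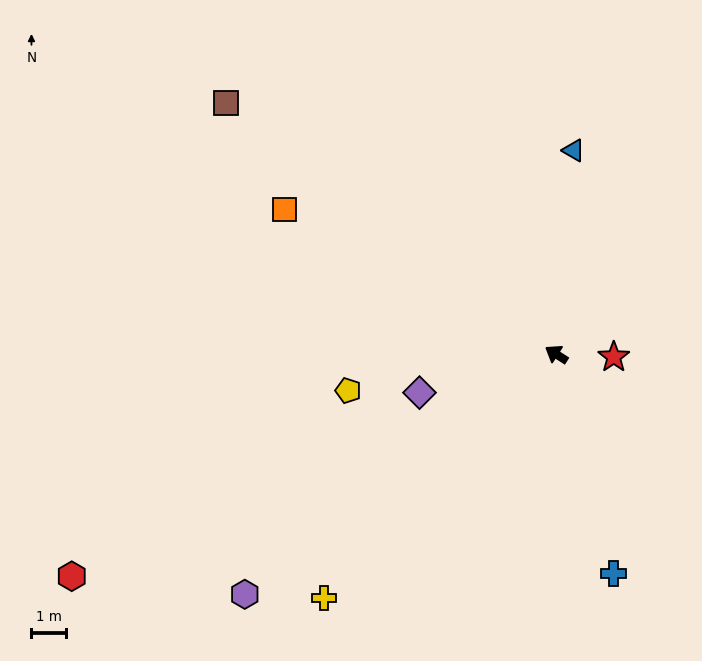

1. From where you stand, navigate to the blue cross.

turn left 137°, forward 6.6 m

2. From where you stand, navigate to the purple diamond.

turn left 48°, forward 4.1 m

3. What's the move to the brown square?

turn right 5°, forward 12.1 m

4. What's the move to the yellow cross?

turn left 79°, forward 9.8 m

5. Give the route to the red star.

turn right 150°, forward 1.7 m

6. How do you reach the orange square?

turn left 5°, forward 9.0 m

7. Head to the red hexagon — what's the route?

turn left 57°, forward 15.5 m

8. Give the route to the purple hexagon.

turn left 70°, forward 11.4 m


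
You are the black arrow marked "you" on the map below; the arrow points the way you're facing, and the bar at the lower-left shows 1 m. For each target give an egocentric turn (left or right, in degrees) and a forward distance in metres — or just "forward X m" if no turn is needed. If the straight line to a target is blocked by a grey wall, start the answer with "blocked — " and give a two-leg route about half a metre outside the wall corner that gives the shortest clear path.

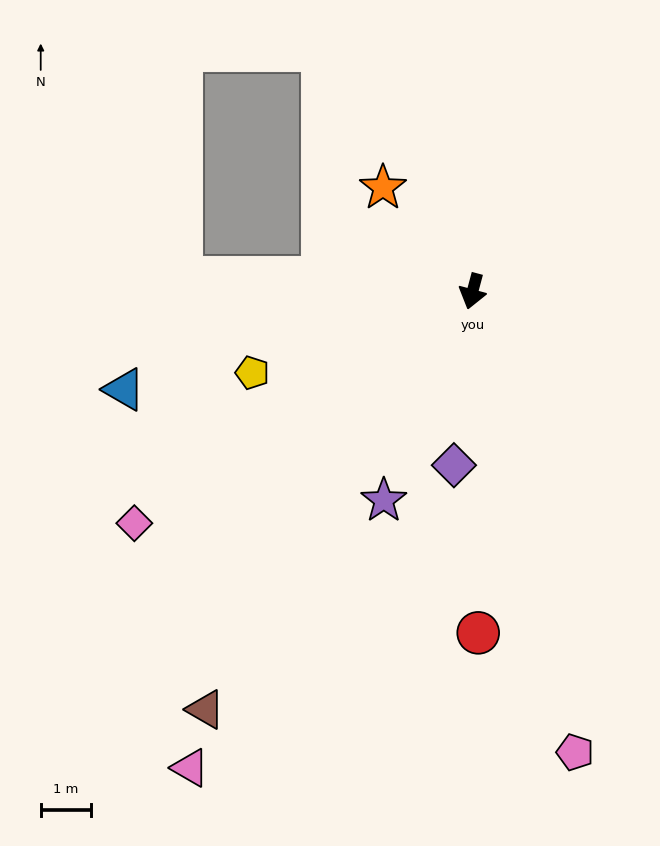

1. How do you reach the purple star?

turn right 8°, forward 4.5 m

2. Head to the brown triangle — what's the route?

turn right 18°, forward 9.9 m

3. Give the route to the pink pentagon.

turn left 27°, forward 9.4 m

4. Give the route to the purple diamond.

turn left 9°, forward 3.5 m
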